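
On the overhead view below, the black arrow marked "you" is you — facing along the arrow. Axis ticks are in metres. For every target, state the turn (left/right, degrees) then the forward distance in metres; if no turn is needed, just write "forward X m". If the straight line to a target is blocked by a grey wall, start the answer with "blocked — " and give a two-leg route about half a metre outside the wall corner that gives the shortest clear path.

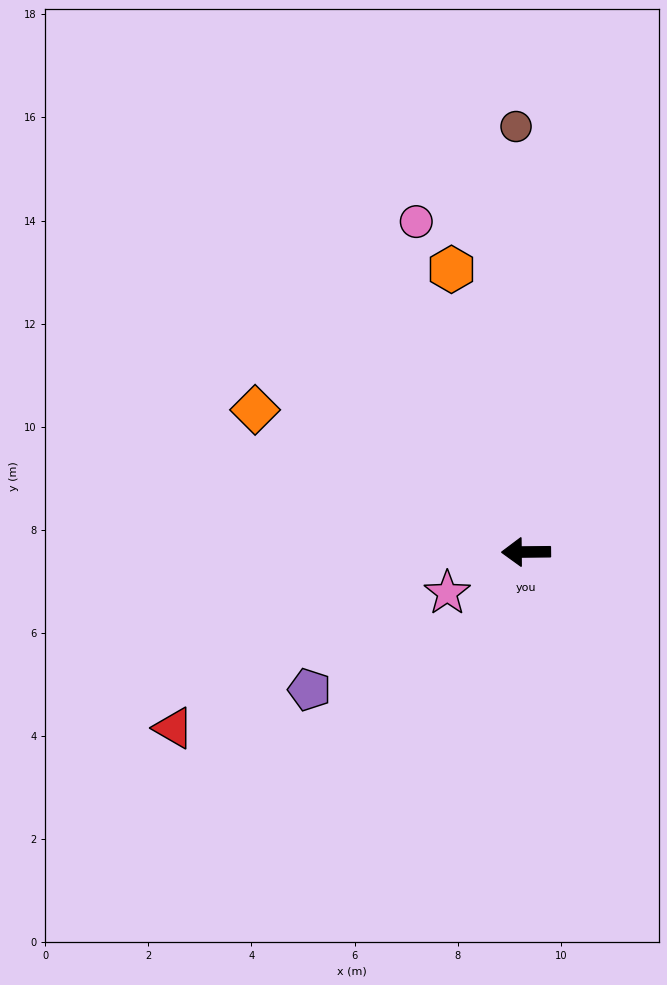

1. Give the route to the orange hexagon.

turn right 76°, forward 5.7 m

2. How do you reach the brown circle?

turn right 89°, forward 8.3 m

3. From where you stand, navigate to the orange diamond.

turn right 28°, forward 5.9 m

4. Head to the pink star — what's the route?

turn left 27°, forward 1.7 m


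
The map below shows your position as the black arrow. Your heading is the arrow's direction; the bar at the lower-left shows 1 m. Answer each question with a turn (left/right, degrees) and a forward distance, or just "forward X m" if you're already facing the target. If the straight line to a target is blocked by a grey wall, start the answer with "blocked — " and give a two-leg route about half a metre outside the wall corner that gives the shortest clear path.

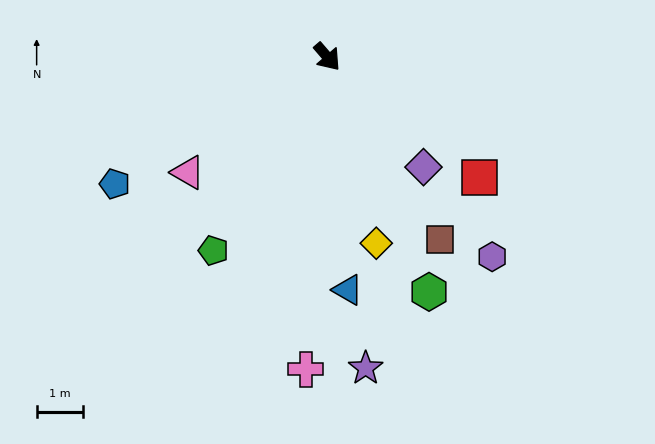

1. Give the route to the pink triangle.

turn right 91°, forward 3.9 m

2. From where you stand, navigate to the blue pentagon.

turn right 100°, forward 5.4 m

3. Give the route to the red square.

turn left 11°, forward 4.2 m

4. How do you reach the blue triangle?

turn right 36°, forward 5.1 m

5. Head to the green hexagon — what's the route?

turn right 17°, forward 5.6 m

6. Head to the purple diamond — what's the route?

forward 3.2 m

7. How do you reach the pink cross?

turn right 45°, forward 6.8 m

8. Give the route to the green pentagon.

turn right 71°, forward 4.9 m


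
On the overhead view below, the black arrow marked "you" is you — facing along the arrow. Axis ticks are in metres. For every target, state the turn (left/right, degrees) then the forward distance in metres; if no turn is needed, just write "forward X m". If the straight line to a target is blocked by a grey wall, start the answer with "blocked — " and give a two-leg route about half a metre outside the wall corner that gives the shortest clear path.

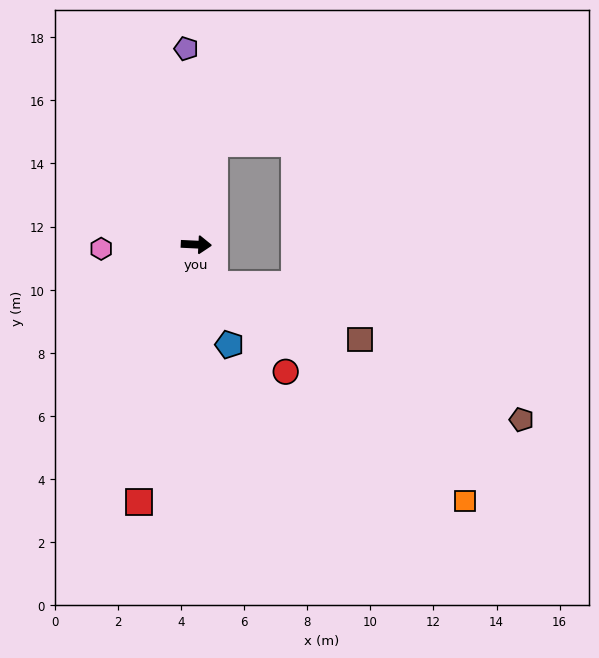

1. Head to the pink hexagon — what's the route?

turn right 175°, forward 3.0 m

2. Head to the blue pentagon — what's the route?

turn right 69°, forward 3.3 m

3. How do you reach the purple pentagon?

turn left 96°, forward 6.2 m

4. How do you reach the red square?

turn right 100°, forward 8.4 m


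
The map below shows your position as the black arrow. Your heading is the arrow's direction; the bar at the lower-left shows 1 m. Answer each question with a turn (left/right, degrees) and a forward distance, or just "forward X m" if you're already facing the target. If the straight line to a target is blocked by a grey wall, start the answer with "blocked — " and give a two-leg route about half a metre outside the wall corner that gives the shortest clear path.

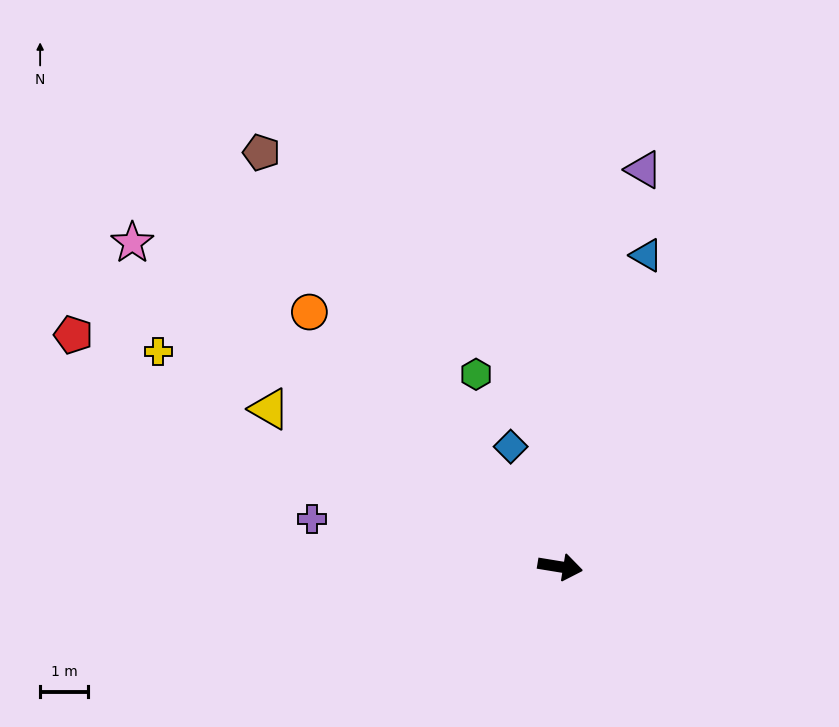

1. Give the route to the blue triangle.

turn left 84°, forward 6.7 m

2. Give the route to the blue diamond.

turn left 122°, forward 2.7 m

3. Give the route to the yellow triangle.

turn left 161°, forward 6.8 m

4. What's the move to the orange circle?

turn left 144°, forward 7.4 m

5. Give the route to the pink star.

turn left 152°, forward 11.1 m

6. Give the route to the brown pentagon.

turn left 135°, forward 10.6 m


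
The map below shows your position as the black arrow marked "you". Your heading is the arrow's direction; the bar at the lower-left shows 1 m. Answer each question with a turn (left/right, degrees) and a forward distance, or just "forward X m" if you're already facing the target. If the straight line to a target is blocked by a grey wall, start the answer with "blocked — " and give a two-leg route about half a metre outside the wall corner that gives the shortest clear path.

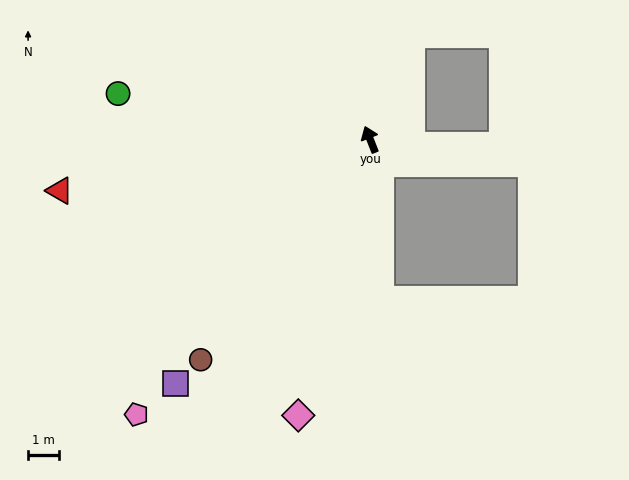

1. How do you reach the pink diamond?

turn left 144°, forward 9.2 m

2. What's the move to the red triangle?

turn left 78°, forward 10.2 m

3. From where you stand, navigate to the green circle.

turn left 58°, forward 8.3 m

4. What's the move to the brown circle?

turn left 121°, forward 9.0 m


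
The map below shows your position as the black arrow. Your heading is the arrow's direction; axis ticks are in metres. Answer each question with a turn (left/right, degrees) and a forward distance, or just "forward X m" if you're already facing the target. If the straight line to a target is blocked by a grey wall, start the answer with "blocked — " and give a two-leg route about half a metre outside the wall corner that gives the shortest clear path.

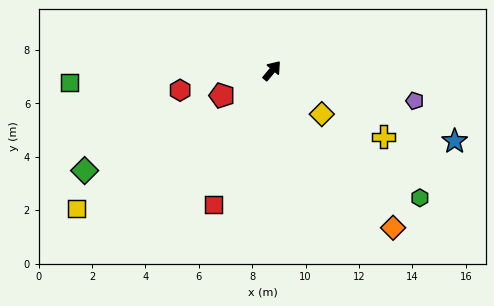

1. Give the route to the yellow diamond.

turn right 91°, forward 2.5 m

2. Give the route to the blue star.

turn right 71°, forward 7.3 m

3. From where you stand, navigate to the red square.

turn right 164°, forward 5.5 m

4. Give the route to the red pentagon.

turn left 156°, forward 2.1 m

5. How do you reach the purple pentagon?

turn right 62°, forward 5.5 m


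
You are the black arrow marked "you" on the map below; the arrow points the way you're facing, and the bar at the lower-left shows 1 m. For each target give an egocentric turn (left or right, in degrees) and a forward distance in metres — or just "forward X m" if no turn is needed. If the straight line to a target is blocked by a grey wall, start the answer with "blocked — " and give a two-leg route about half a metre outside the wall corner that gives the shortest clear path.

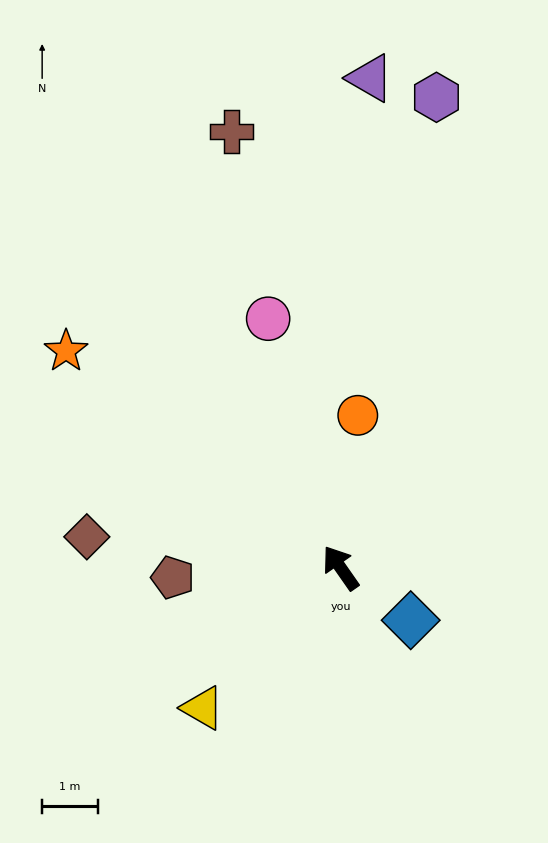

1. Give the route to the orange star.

turn left 17°, forward 6.3 m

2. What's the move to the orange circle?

turn right 41°, forward 2.8 m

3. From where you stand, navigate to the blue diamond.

turn right 162°, forward 1.6 m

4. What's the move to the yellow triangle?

turn left 101°, forward 3.6 m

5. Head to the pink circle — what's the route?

turn right 19°, forward 4.7 m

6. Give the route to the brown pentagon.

turn left 58°, forward 3.0 m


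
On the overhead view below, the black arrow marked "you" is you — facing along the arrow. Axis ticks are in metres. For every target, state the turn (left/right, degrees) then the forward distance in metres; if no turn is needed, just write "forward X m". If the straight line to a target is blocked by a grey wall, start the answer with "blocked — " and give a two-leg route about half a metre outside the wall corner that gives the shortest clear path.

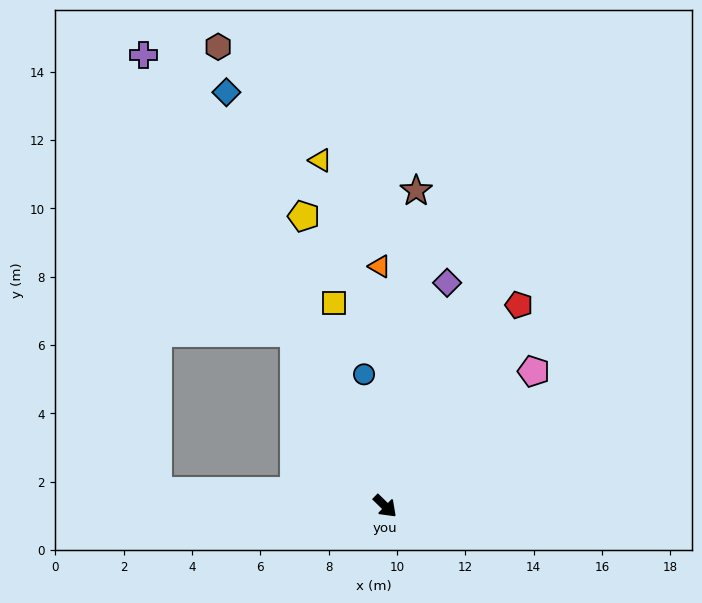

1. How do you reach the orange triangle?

turn left 135°, forward 7.0 m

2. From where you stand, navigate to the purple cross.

turn left 162°, forward 15.0 m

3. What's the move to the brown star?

turn left 129°, forward 9.3 m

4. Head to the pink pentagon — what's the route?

turn left 86°, forward 5.9 m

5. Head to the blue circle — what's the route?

turn left 143°, forward 3.9 m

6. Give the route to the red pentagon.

turn left 101°, forward 7.1 m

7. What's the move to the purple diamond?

turn left 119°, forward 6.8 m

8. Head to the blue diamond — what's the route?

turn left 155°, forward 13.0 m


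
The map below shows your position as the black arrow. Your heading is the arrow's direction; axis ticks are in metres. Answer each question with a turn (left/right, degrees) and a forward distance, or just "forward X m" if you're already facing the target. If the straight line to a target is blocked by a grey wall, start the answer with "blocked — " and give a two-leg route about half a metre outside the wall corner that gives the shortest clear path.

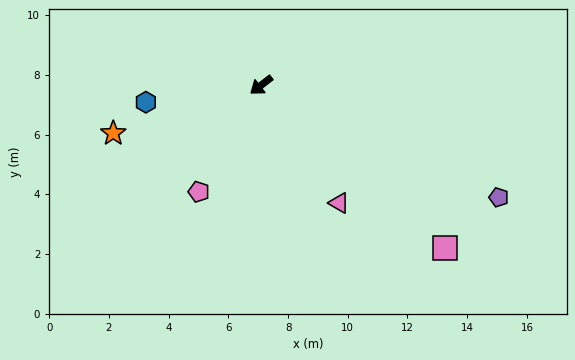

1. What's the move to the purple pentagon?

turn left 117°, forward 8.8 m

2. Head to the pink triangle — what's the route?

turn left 86°, forward 4.7 m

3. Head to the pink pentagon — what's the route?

turn left 22°, forward 4.1 m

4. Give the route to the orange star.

turn right 20°, forward 5.2 m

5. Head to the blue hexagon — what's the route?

turn right 29°, forward 3.9 m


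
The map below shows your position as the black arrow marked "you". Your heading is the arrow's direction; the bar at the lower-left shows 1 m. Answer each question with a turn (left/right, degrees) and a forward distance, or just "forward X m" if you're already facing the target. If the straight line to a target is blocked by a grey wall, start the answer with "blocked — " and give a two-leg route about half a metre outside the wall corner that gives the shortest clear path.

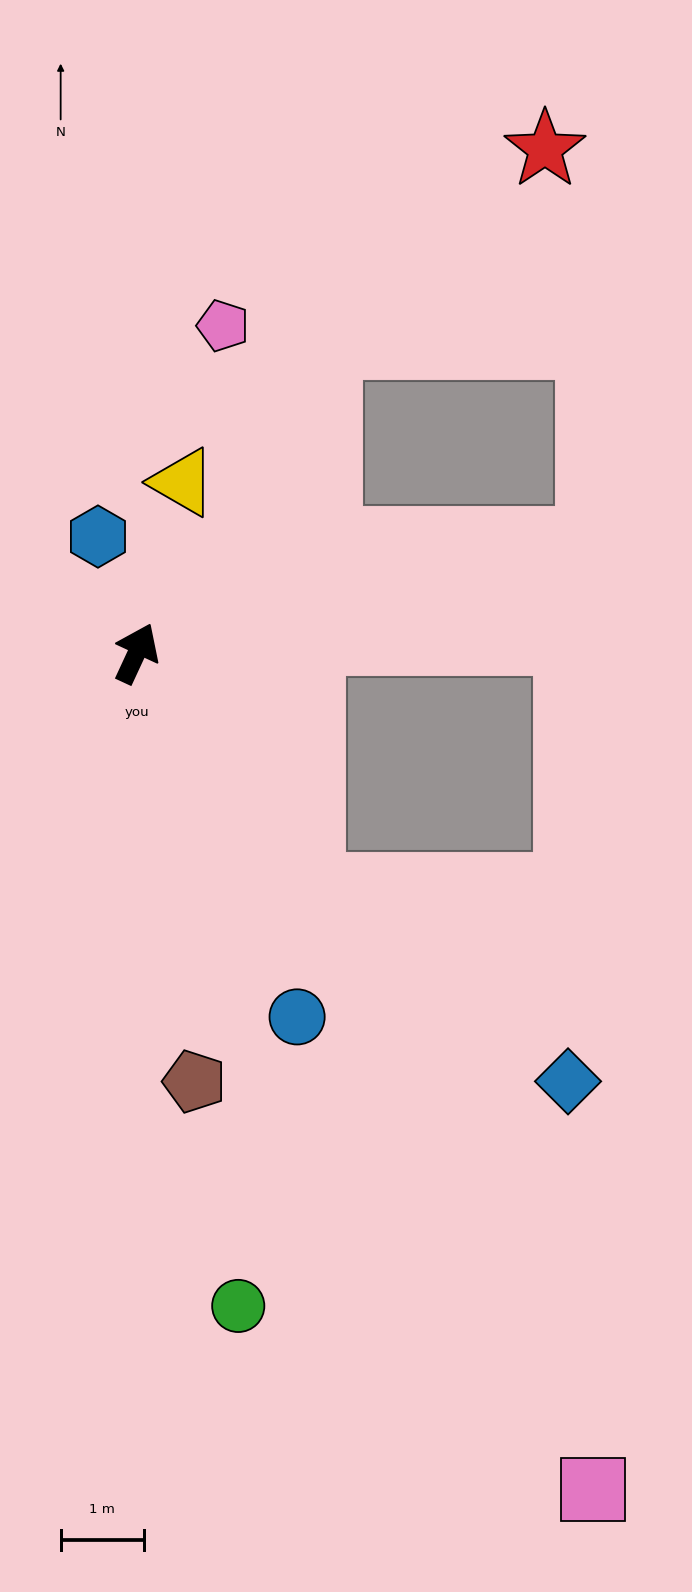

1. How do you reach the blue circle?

turn right 131°, forward 4.8 m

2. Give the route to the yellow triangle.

turn left 10°, forward 2.1 m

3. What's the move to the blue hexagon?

turn left 43°, forward 1.5 m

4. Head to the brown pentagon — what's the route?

turn right 147°, forward 5.2 m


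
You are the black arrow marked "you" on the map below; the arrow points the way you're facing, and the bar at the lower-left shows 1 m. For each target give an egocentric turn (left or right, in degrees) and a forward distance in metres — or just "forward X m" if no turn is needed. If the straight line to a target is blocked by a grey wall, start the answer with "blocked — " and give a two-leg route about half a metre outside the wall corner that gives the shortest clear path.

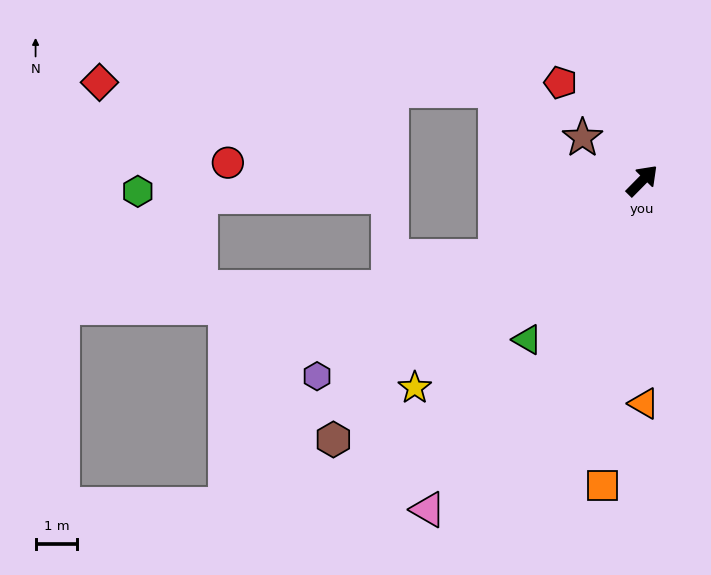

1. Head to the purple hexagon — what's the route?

turn left 166°, forward 9.1 m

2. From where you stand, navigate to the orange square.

turn right 143°, forward 7.4 m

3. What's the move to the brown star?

turn left 99°, forward 1.8 m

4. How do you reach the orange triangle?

turn right 135°, forward 5.3 m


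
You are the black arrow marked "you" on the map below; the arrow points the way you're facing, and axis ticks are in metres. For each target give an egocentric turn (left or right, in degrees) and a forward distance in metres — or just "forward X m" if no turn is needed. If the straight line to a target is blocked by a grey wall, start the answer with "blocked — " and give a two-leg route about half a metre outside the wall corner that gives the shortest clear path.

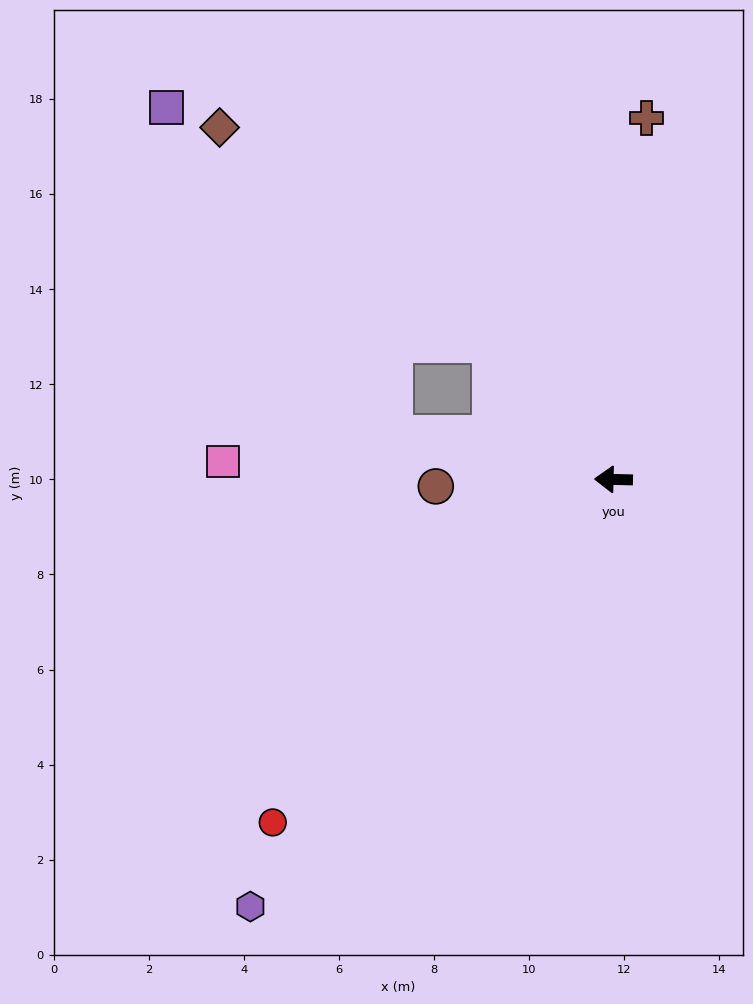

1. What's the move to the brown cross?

turn right 94°, forward 7.6 m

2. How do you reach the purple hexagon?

turn left 51°, forward 11.8 m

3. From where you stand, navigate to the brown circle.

turn left 4°, forward 3.7 m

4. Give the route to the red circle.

turn left 47°, forward 10.2 m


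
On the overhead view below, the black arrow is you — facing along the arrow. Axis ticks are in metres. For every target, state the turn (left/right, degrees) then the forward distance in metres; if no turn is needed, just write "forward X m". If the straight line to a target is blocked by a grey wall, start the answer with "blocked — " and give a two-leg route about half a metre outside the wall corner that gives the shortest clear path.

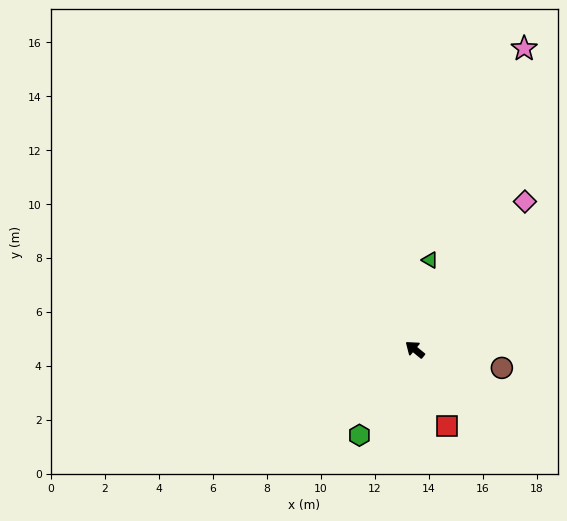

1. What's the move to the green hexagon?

turn left 96°, forward 3.8 m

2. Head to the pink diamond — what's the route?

turn right 87°, forward 6.8 m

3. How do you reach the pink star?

turn right 71°, forward 11.9 m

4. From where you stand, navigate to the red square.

turn left 152°, forward 3.1 m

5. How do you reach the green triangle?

turn right 60°, forward 3.4 m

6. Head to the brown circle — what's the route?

turn right 153°, forward 3.3 m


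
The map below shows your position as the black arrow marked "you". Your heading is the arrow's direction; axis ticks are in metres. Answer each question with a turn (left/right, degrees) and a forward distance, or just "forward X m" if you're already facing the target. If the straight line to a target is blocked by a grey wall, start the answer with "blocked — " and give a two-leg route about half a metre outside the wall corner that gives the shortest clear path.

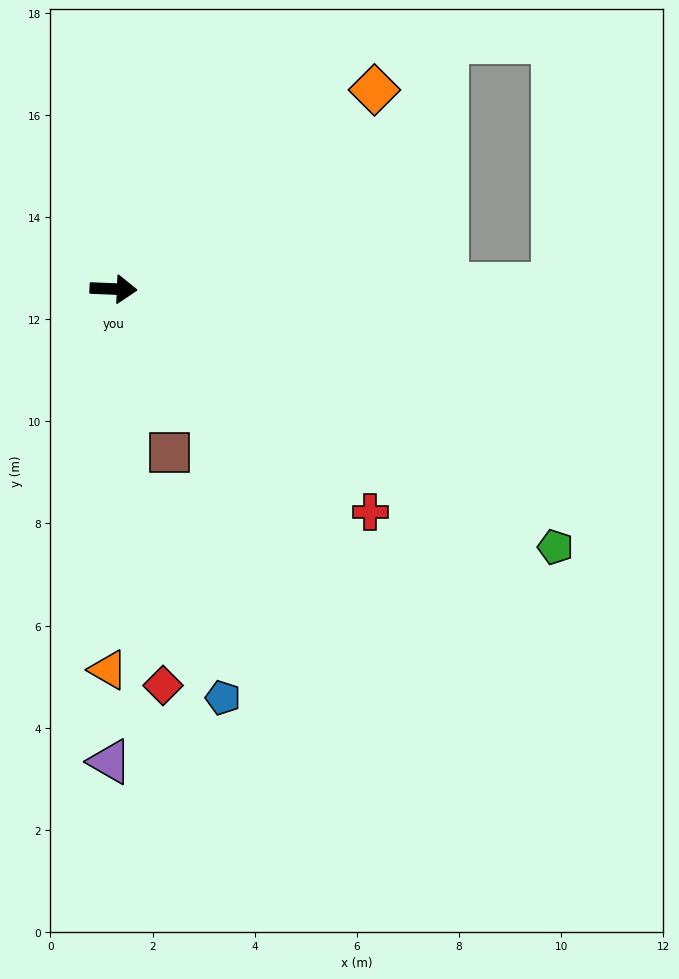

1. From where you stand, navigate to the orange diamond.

turn left 40°, forward 6.4 m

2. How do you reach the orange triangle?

turn right 88°, forward 7.5 m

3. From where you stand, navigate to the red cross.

turn right 38°, forward 6.7 m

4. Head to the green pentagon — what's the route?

turn right 28°, forward 10.0 m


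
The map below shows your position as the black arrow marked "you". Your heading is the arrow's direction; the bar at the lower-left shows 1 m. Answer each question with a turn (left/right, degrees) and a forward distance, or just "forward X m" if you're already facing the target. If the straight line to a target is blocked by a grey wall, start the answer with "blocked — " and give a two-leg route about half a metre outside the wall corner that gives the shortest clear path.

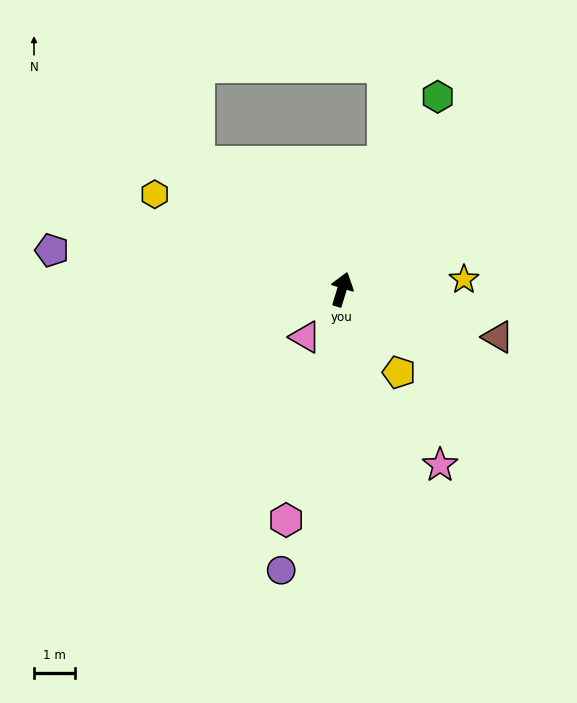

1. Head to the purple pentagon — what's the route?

turn left 99°, forward 7.2 m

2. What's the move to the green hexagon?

turn right 9°, forward 5.3 m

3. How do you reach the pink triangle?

turn left 159°, forward 1.5 m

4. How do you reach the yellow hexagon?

turn left 80°, forward 5.1 m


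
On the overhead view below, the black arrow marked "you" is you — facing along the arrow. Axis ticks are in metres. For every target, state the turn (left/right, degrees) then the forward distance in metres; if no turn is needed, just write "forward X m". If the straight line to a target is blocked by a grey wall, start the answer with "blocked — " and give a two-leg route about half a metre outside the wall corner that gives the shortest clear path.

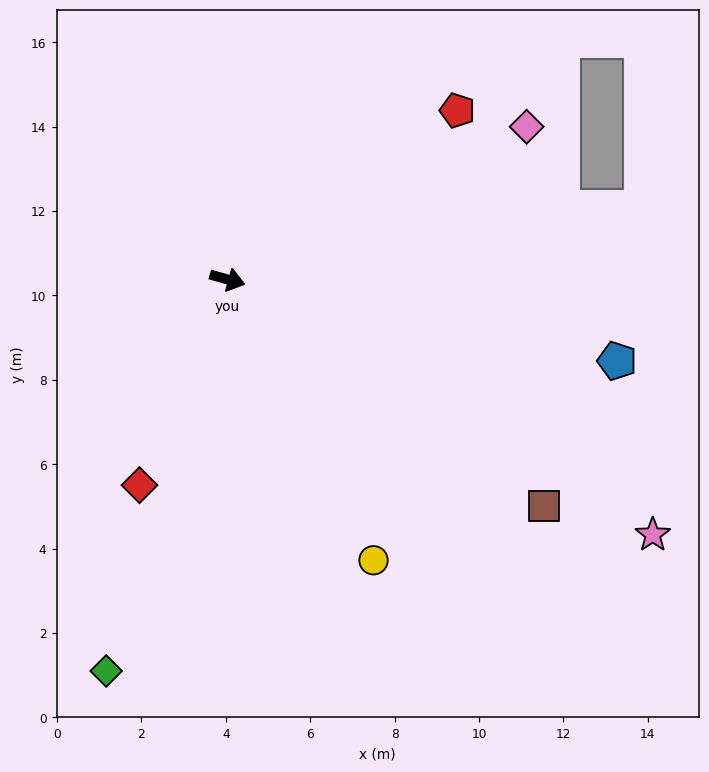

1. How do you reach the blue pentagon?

turn left 4°, forward 9.4 m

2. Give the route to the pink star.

turn right 15°, forward 11.8 m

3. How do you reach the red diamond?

turn right 97°, forward 5.3 m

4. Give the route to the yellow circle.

turn right 47°, forward 7.5 m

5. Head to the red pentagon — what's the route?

turn left 52°, forward 6.8 m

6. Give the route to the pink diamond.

turn left 43°, forward 8.0 m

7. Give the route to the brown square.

turn right 20°, forward 9.2 m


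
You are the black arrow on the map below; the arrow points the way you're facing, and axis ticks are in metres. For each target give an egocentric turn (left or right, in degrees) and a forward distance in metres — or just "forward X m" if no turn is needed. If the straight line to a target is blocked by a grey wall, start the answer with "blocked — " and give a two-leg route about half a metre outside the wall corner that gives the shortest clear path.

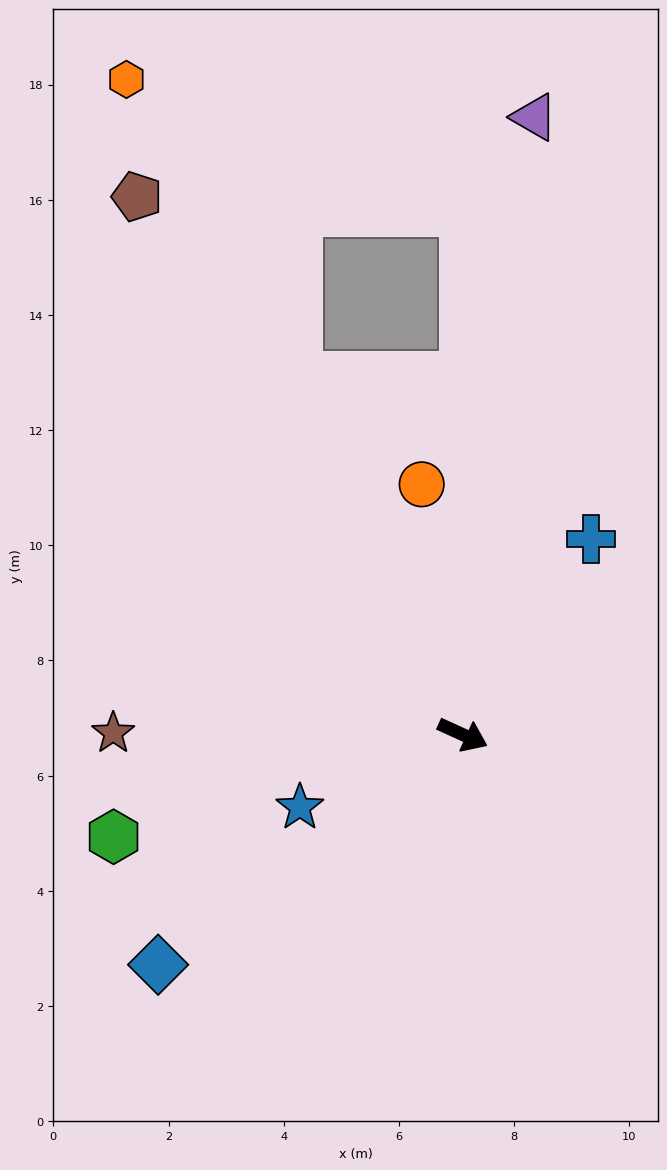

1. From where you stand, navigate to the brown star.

turn right 156°, forward 6.1 m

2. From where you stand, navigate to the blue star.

turn right 131°, forward 3.1 m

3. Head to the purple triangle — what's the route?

turn left 108°, forward 10.8 m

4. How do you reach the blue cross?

turn left 81°, forward 4.1 m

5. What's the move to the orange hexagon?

turn left 142°, forward 12.8 m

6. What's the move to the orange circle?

turn left 124°, forward 4.4 m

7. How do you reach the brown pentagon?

turn left 146°, forward 10.9 m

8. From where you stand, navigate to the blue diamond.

turn right 118°, forward 6.6 m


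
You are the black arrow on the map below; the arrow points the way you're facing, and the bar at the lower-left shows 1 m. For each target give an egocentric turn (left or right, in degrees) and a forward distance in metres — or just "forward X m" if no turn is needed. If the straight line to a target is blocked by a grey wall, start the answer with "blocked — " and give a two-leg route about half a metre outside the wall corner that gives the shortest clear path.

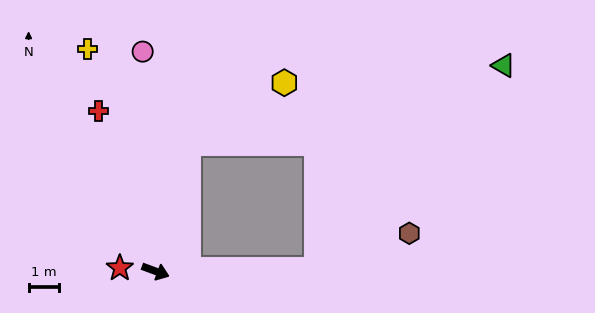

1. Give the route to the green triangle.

blocked — turn left 21°, forward 5.4 m, then turn left 47°, forward 9.2 m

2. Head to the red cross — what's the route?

turn left 130°, forward 5.7 m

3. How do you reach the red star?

turn right 165°, forward 1.2 m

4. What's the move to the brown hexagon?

blocked — turn left 21°, forward 5.4 m, then turn left 20°, forward 3.3 m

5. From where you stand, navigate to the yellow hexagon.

blocked — turn left 96°, forward 4.4 m, then turn right 43°, forward 3.8 m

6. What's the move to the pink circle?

turn left 114°, forward 7.3 m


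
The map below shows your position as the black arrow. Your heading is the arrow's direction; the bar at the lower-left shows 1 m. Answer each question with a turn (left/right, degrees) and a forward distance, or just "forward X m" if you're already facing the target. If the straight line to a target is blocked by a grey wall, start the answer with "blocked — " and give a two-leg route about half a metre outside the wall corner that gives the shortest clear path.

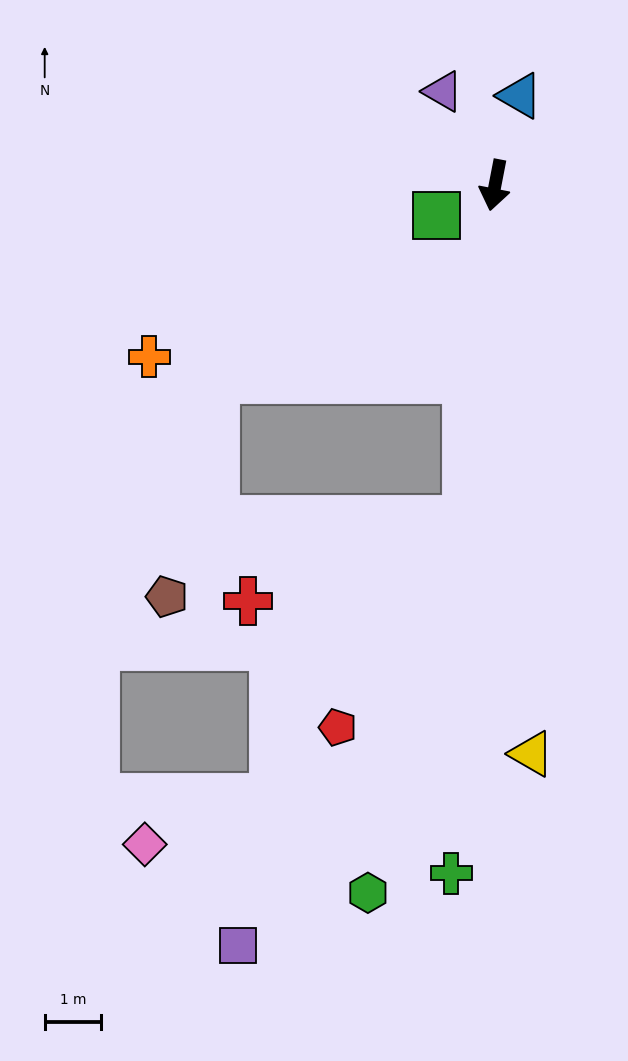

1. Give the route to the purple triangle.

turn right 140°, forward 1.9 m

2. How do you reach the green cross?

turn left 7°, forward 12.2 m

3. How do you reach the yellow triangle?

turn left 15°, forward 10.1 m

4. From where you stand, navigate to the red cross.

blocked — turn left 6°, forward 6.0 m, then turn right 64°, forward 4.1 m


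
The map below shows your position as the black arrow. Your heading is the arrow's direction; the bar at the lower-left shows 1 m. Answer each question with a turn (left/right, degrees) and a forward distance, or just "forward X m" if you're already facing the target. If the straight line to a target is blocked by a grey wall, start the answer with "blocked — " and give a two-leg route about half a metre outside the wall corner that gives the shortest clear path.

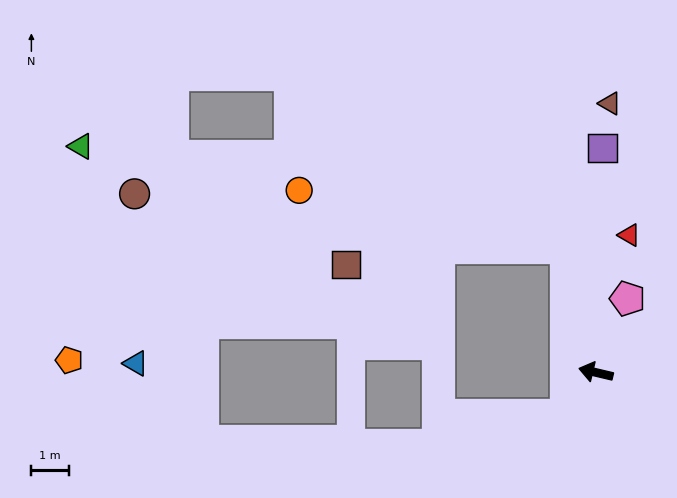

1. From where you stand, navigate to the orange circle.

blocked — turn right 63°, forward 3.4 m, then turn left 64°, forward 7.3 m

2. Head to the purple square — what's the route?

turn right 78°, forward 6.0 m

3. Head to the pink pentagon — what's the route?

turn right 100°, forward 2.2 m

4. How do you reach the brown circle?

blocked — turn right 63°, forward 3.4 m, then turn left 69°, forward 11.6 m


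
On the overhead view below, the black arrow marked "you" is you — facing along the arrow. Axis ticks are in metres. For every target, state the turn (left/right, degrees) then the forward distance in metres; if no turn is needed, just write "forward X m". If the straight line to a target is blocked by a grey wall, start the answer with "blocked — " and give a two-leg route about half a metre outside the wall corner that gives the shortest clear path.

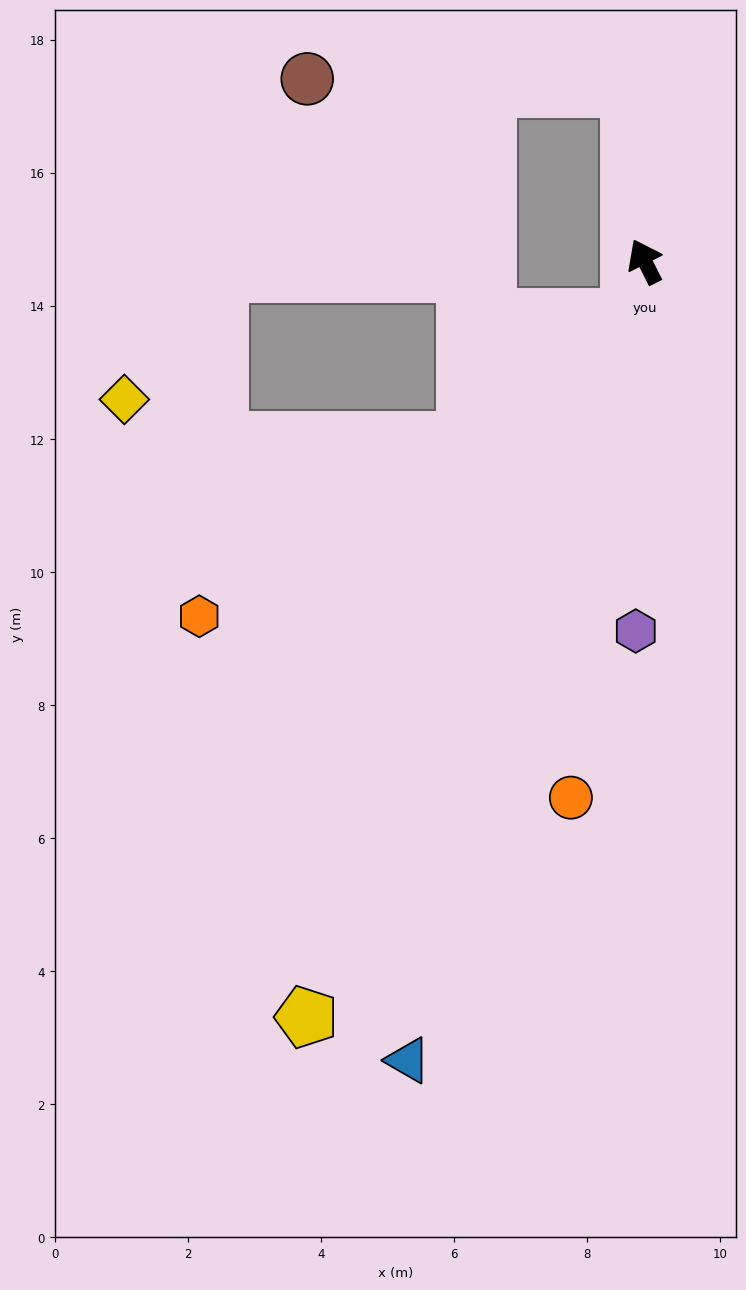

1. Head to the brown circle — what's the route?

blocked — turn right 22°, forward 2.6 m, then turn left 84°, forward 4.8 m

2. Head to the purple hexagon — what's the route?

turn left 152°, forward 5.6 m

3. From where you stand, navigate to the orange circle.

turn left 145°, forward 8.1 m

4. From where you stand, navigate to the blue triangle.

turn left 137°, forward 12.5 m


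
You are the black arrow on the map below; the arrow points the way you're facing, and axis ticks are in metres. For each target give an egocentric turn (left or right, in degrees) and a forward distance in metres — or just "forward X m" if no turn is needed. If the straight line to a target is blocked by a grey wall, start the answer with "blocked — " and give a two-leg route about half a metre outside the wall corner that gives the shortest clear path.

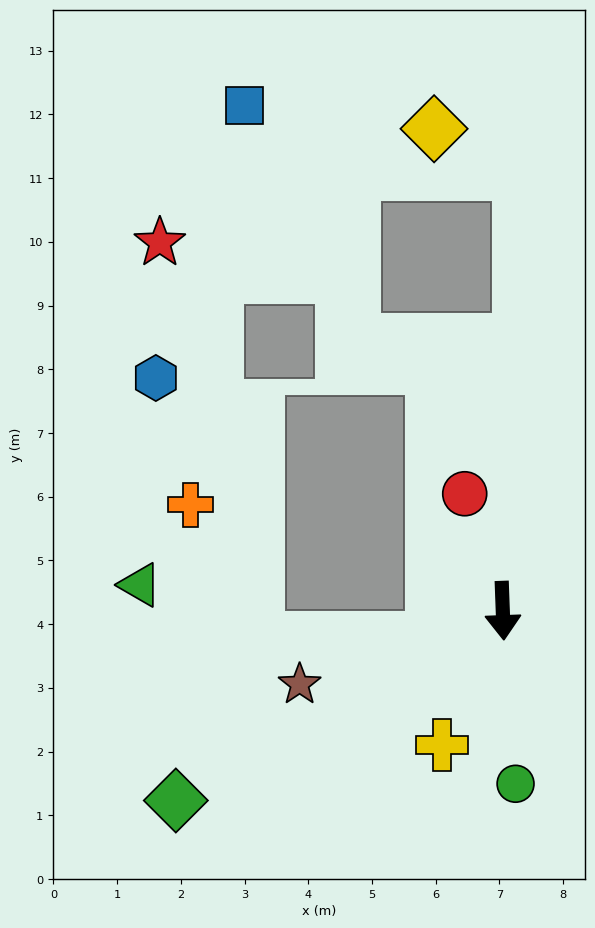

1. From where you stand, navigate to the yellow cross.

turn right 27°, forward 2.3 m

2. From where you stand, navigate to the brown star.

turn right 72°, forward 3.4 m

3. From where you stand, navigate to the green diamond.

turn right 62°, forward 5.9 m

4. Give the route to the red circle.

turn right 164°, forward 1.9 m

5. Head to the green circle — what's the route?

turn left 2°, forward 2.7 m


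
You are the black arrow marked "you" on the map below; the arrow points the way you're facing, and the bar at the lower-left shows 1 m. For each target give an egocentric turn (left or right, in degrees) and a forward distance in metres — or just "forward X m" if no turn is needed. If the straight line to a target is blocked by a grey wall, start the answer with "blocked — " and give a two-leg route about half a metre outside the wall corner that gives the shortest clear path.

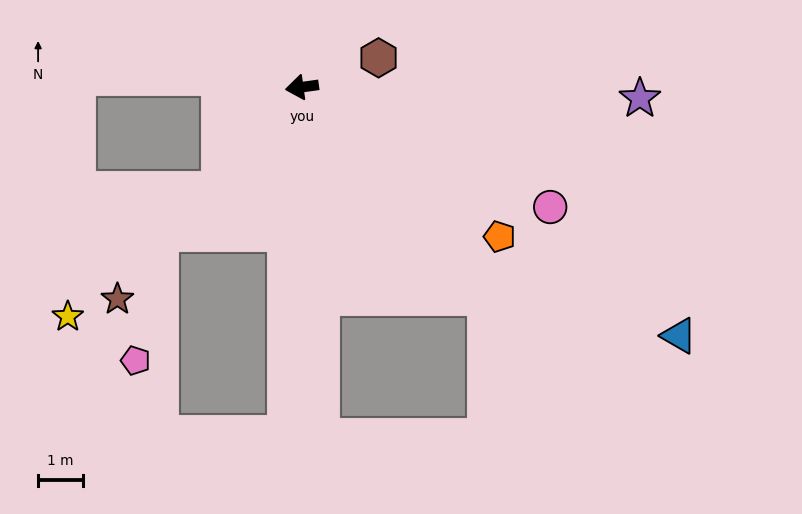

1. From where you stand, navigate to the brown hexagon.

turn right 167°, forward 1.8 m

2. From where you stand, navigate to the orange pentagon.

turn left 135°, forward 5.5 m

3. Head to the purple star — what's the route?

turn left 170°, forward 7.5 m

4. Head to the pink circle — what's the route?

turn left 146°, forward 6.1 m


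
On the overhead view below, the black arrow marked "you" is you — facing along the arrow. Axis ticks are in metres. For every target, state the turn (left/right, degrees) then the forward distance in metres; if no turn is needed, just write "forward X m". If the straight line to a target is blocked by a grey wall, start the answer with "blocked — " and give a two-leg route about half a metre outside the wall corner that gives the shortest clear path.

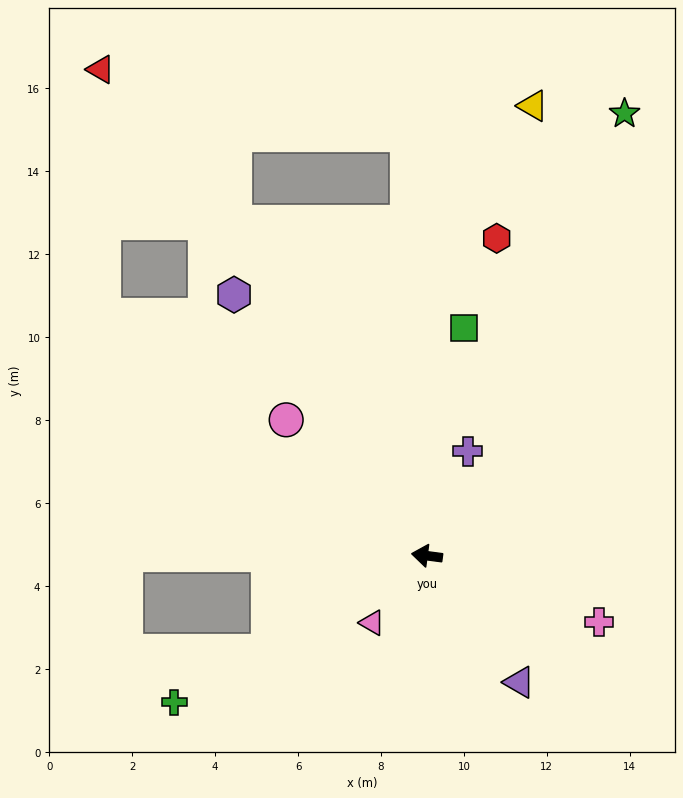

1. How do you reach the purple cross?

turn right 104°, forward 2.7 m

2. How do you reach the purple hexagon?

turn right 46°, forward 7.8 m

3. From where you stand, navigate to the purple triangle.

turn left 134°, forward 3.8 m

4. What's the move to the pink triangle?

turn left 58°, forward 2.1 m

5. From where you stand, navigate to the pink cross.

turn left 166°, forward 4.4 m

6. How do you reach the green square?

turn right 92°, forward 5.6 m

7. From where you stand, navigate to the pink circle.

turn right 36°, forward 4.7 m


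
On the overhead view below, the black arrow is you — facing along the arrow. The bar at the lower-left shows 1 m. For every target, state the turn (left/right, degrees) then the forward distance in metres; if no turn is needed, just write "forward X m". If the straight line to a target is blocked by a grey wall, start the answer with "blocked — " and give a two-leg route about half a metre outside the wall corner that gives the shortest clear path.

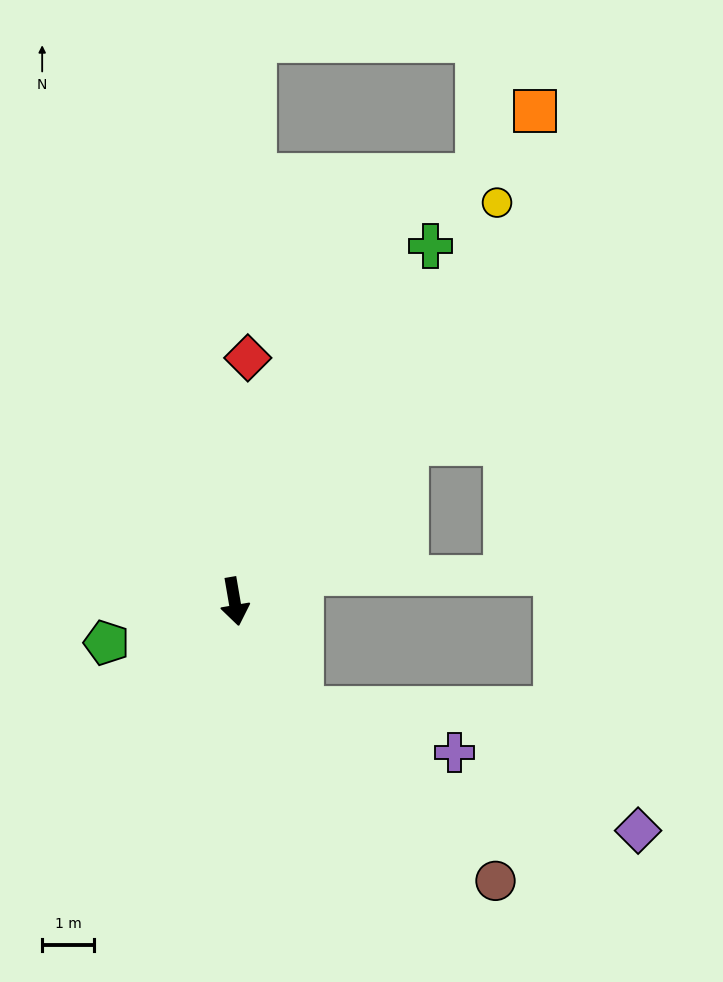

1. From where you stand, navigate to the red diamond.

turn left 167°, forward 4.7 m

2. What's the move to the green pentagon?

turn right 82°, forward 2.6 m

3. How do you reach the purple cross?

blocked — turn left 23°, forward 2.4 m, then turn left 41°, forward 3.1 m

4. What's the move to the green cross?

turn left 141°, forward 7.8 m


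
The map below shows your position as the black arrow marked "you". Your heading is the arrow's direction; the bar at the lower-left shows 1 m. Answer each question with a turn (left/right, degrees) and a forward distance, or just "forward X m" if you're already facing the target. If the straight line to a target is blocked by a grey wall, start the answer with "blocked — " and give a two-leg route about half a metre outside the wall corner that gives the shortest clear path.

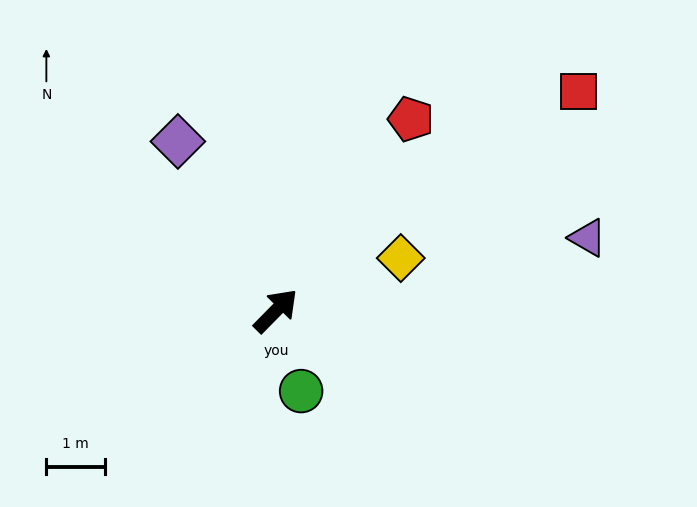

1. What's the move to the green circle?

turn right 118°, forward 1.4 m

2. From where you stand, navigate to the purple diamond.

turn left 75°, forward 3.3 m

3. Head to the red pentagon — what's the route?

turn left 9°, forward 4.0 m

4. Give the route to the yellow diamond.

turn right 23°, forward 2.3 m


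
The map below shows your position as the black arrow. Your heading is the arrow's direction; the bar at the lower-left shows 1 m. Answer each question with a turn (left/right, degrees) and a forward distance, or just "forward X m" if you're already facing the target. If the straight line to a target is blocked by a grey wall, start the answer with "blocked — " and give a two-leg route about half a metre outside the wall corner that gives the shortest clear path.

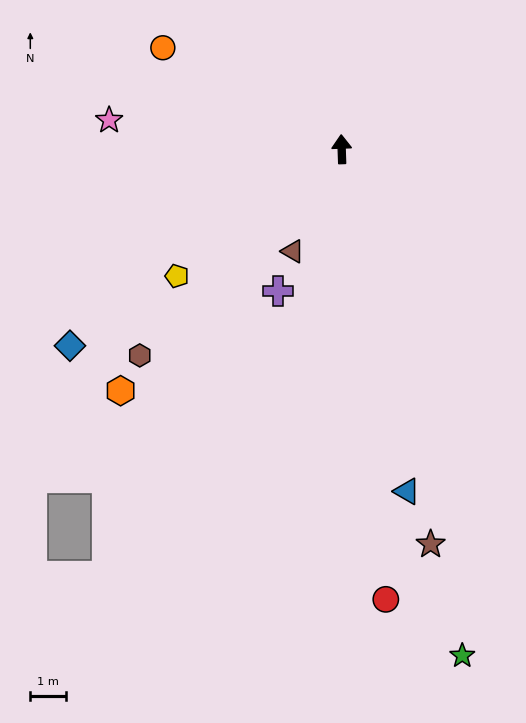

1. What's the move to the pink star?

turn left 81°, forward 6.6 m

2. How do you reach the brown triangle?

turn left 152°, forward 3.2 m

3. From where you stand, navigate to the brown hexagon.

turn left 134°, forward 8.2 m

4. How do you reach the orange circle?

turn left 58°, forward 5.8 m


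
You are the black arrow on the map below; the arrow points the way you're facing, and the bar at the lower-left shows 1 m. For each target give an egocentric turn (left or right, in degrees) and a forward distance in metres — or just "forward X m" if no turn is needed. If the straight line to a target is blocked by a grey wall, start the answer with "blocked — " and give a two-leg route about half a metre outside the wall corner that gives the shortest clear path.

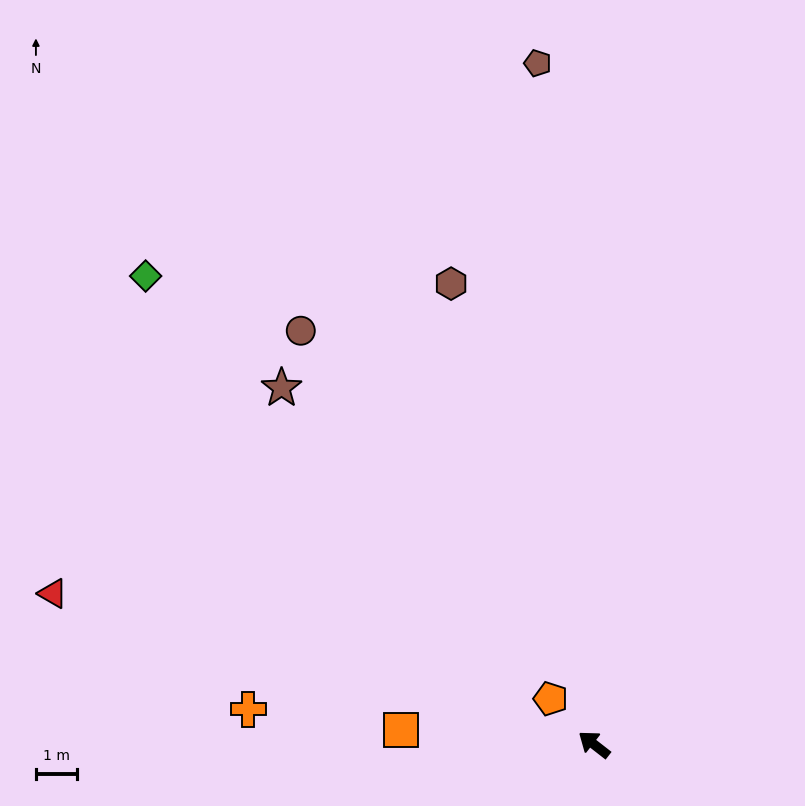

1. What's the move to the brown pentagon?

turn right 47°, forward 16.6 m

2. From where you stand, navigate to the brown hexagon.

turn right 35°, forward 11.7 m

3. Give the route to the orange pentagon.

turn right 9°, forward 1.5 m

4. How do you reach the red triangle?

turn left 22°, forward 13.6 m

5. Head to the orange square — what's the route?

turn left 34°, forward 4.7 m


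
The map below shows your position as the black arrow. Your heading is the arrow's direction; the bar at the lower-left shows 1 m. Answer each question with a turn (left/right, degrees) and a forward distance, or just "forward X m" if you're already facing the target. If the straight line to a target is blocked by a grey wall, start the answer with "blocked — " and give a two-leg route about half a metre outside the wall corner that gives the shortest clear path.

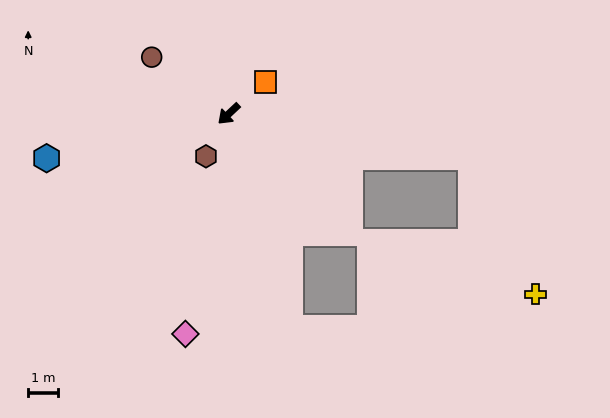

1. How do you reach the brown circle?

turn right 80°, forward 3.2 m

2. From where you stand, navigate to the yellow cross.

blocked — turn left 127°, forward 8.2 m, then turn right 55°, forward 5.1 m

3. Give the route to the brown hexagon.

turn left 19°, forward 1.6 m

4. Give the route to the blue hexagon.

turn right 30°, forward 6.3 m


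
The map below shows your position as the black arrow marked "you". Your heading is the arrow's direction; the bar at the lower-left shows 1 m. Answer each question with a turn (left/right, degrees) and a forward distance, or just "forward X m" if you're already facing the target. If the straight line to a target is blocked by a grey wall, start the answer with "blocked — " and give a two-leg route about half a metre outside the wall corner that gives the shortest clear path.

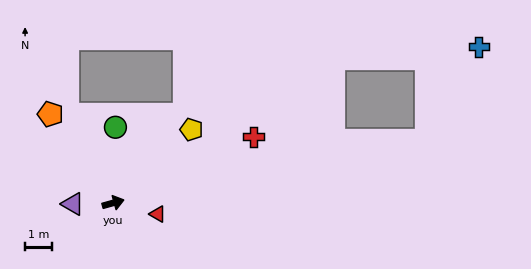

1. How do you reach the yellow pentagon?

turn left 28°, forward 4.0 m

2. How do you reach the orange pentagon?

turn left 110°, forward 4.0 m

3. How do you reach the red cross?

turn left 10°, forward 5.8 m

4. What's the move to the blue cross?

blocked — turn left 18°, forward 9.8 m, then turn right 29°, forward 5.4 m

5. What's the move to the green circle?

turn left 73°, forward 2.8 m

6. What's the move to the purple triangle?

turn left 166°, forward 1.5 m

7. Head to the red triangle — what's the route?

turn right 30°, forward 1.7 m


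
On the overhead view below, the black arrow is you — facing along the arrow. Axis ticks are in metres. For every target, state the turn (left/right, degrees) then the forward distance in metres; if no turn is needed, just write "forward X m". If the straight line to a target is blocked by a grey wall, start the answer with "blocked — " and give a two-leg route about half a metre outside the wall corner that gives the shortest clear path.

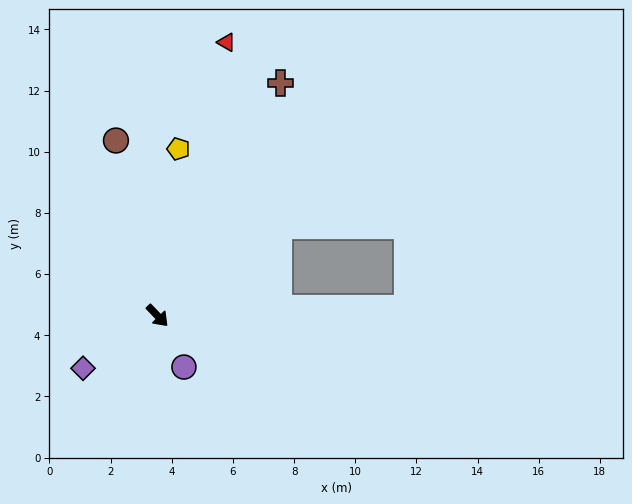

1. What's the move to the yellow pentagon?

turn left 129°, forward 5.5 m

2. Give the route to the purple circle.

turn right 17°, forward 1.9 m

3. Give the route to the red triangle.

turn left 122°, forward 9.2 m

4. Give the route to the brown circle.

turn left 149°, forward 5.9 m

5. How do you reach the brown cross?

turn left 108°, forward 8.6 m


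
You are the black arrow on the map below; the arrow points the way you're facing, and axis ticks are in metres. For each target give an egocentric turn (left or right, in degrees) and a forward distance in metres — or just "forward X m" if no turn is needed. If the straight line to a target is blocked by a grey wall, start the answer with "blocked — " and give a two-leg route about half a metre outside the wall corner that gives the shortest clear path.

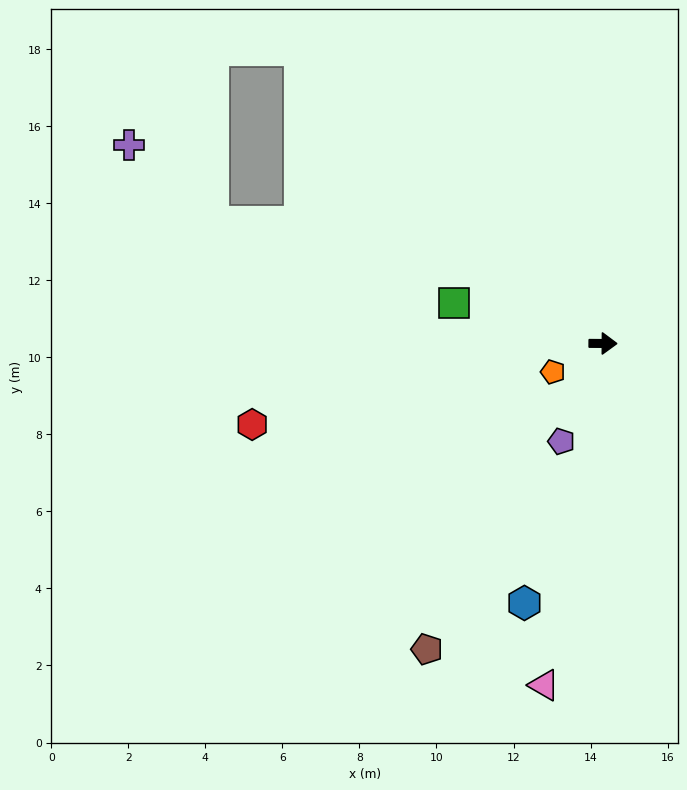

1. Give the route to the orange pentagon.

turn right 150°, forward 1.5 m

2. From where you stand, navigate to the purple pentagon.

turn right 113°, forward 2.8 m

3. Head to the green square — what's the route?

turn left 165°, forward 4.0 m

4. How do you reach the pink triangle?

turn right 99°, forward 9.0 m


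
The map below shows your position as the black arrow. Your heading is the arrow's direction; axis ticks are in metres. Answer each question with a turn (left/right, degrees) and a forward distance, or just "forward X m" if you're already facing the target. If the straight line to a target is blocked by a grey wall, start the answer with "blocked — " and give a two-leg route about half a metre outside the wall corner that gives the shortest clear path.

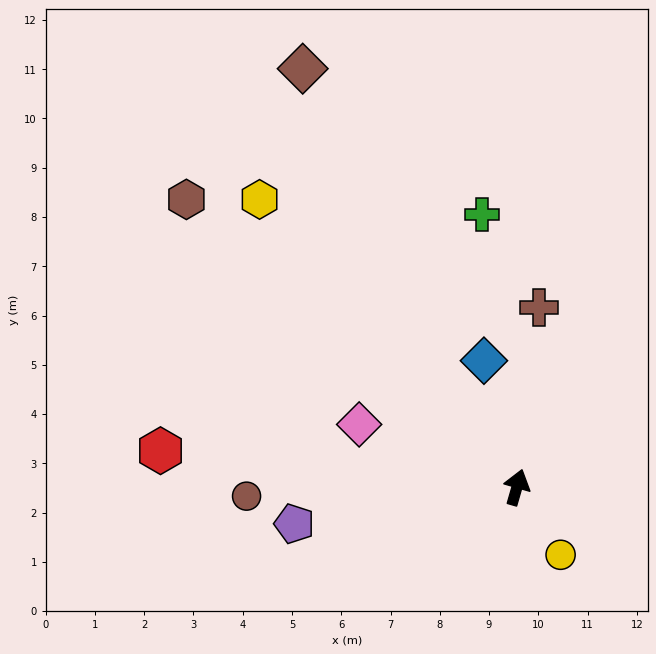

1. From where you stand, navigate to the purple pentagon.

turn left 115°, forward 4.6 m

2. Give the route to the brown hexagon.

turn left 65°, forward 8.9 m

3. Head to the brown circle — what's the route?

turn left 108°, forward 5.5 m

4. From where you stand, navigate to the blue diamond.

turn left 31°, forward 2.7 m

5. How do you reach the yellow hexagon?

turn left 58°, forward 7.8 m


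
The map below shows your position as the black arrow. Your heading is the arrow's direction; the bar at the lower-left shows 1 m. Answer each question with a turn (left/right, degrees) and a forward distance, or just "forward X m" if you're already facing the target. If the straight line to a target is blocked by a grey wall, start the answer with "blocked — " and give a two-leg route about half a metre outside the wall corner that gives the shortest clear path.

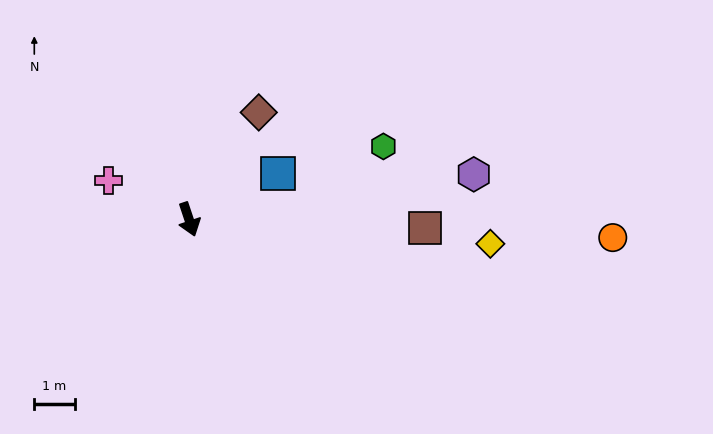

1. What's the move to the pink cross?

turn right 134°, forward 2.2 m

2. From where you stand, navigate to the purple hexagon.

turn left 81°, forward 7.1 m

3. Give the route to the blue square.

turn left 99°, forward 2.5 m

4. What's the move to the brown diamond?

turn left 128°, forward 3.2 m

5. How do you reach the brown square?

turn left 69°, forward 5.8 m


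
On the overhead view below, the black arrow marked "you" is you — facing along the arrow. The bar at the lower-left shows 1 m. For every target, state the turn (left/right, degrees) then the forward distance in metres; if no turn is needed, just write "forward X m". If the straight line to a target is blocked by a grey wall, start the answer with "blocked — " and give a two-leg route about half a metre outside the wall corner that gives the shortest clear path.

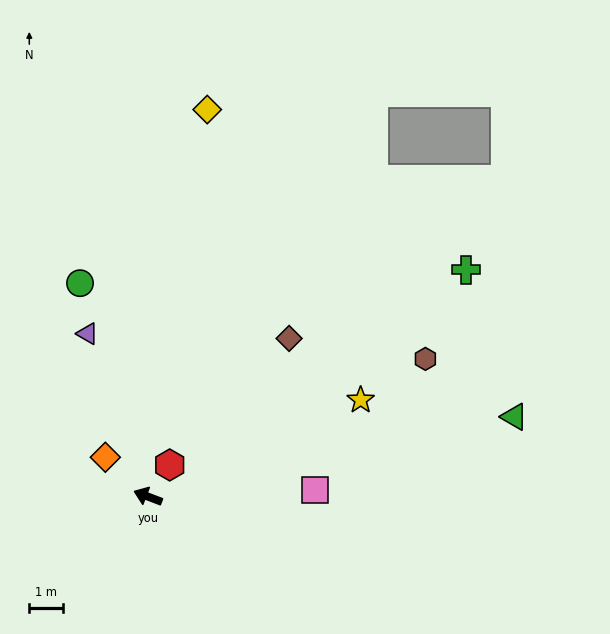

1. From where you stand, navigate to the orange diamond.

turn right 22°, forward 1.7 m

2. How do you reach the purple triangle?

turn right 49°, forward 5.2 m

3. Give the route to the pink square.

turn right 157°, forward 5.0 m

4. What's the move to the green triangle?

turn right 147°, forward 11.2 m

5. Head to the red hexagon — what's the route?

turn right 104°, forward 1.1 m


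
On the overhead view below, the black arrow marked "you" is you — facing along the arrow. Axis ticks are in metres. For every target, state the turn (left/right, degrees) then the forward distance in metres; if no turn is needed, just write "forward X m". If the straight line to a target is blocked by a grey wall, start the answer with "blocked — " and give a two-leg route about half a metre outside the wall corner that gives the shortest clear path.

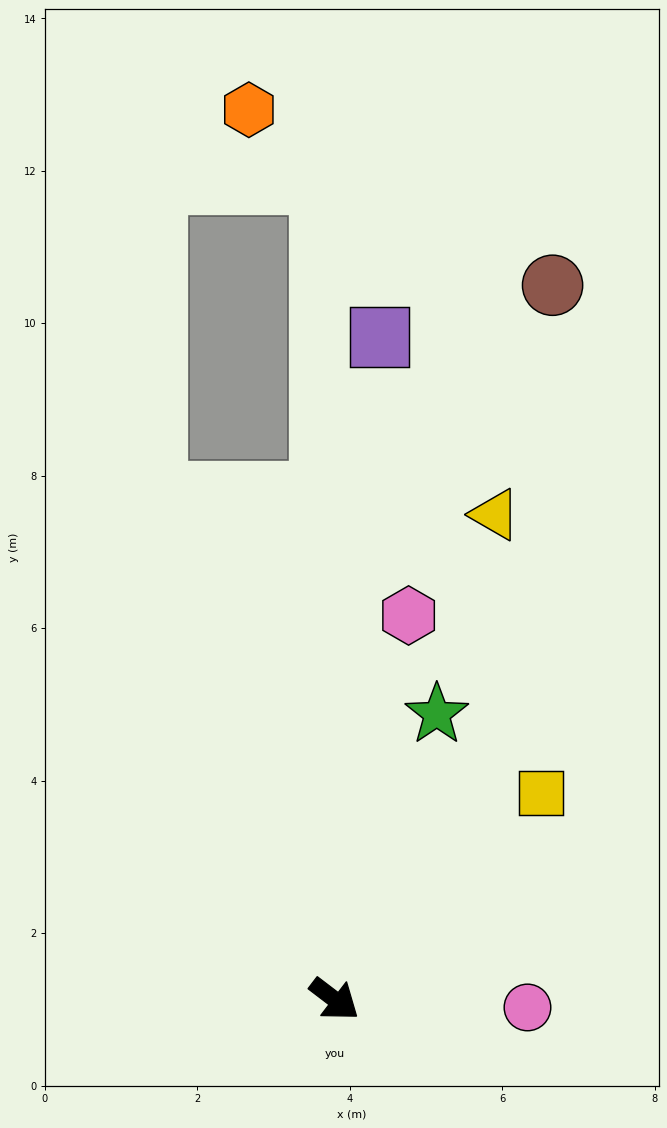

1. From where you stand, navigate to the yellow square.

turn left 82°, forward 3.8 m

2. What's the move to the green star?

turn left 108°, forward 4.0 m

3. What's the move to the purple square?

turn left 123°, forward 8.7 m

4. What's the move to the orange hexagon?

blocked — turn left 128°, forward 10.7 m, then turn left 45°, forward 1.3 m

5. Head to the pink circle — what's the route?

turn left 35°, forward 2.5 m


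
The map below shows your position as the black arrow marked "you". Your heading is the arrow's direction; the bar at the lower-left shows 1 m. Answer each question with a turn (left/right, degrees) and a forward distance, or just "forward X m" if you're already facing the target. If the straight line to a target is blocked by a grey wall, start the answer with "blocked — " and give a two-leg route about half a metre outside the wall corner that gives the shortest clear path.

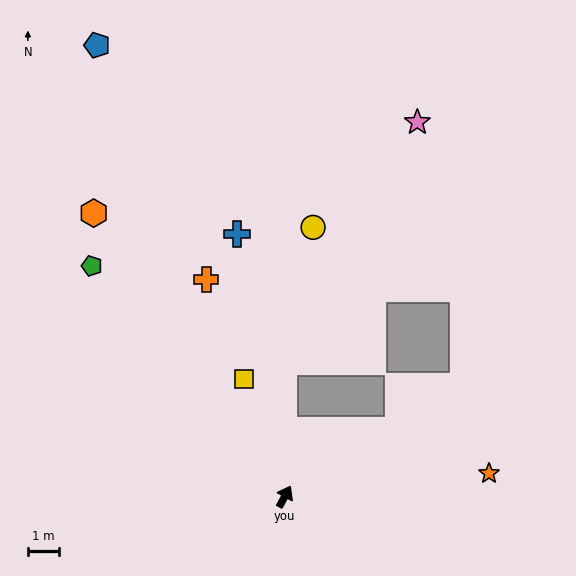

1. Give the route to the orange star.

turn right 55°, forward 6.7 m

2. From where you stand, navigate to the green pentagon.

turn left 68°, forward 9.7 m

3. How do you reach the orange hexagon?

turn left 62°, forward 11.1 m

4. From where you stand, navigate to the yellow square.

turn left 48°, forward 4.0 m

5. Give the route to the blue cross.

turn left 39°, forward 8.6 m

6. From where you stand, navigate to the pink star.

blocked — turn left 29°, forward 4.4 m, then turn right 30°, forward 8.9 m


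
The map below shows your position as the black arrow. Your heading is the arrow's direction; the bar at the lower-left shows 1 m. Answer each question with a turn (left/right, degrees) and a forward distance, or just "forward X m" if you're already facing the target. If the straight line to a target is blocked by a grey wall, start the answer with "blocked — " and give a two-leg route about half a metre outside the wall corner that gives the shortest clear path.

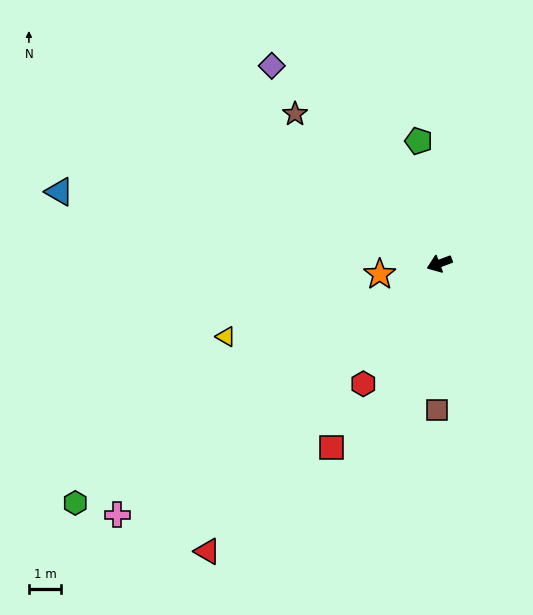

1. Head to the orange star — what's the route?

turn right 10°, forward 1.9 m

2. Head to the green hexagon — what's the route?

turn left 13°, forward 13.4 m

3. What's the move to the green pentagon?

turn right 101°, forward 3.8 m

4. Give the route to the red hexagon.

turn left 37°, forward 4.4 m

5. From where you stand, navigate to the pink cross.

turn left 17°, forward 12.5 m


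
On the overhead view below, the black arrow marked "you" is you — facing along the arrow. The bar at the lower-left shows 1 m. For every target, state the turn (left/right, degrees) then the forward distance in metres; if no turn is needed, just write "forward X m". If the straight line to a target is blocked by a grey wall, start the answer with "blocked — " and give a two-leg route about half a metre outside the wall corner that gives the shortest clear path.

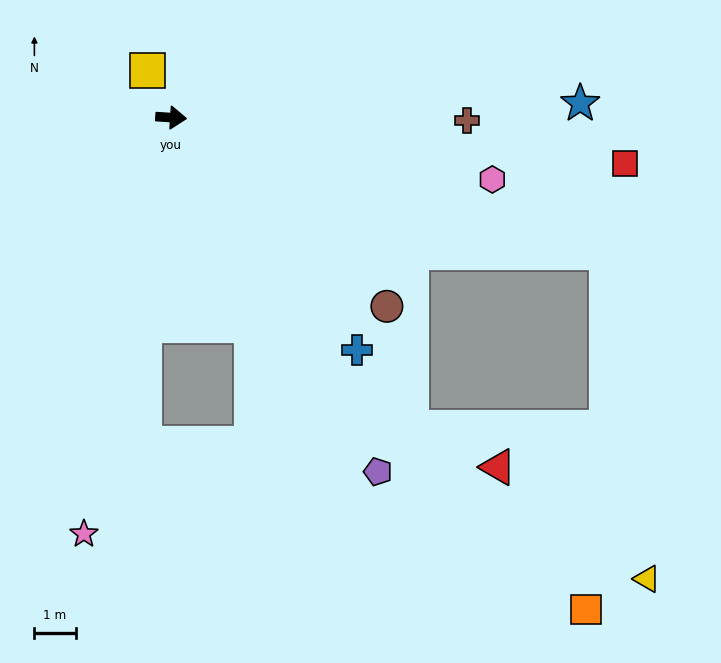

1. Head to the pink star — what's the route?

turn right 98°, forward 10.3 m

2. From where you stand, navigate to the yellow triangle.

blocked — turn right 14°, forward 11.0 m, then turn right 65°, forward 8.0 m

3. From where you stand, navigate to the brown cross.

turn left 3°, forward 7.2 m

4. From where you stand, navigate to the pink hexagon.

turn right 7°, forward 7.9 m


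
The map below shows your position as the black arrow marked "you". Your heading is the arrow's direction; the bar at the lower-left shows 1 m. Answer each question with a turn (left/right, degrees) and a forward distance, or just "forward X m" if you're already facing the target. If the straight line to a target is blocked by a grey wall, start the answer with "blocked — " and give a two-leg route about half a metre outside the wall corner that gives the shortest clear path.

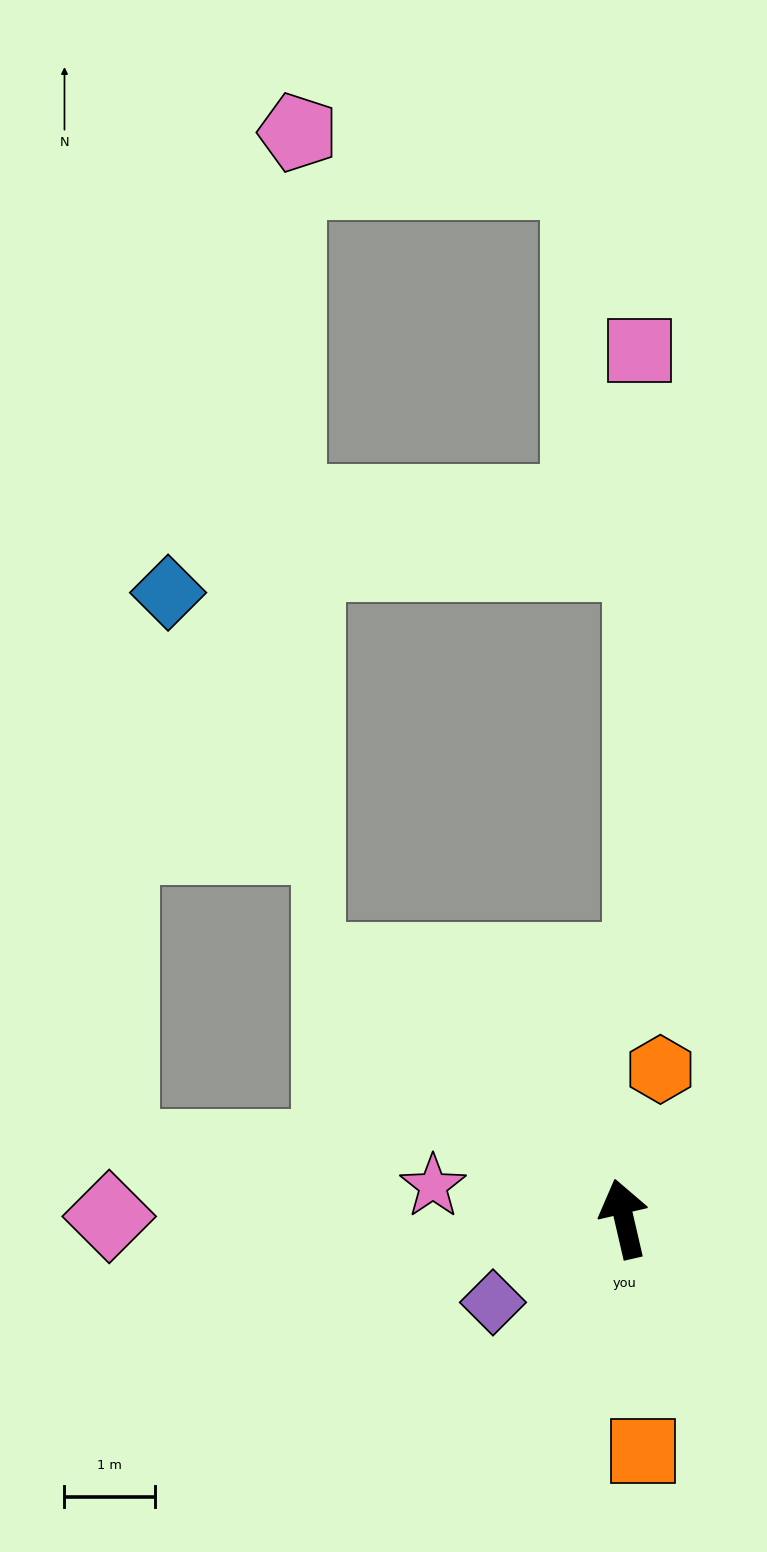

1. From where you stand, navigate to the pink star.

turn left 67°, forward 2.1 m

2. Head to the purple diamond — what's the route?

turn left 109°, forward 1.7 m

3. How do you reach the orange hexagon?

turn right 27°, forward 1.7 m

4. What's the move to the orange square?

turn left 172°, forward 2.6 m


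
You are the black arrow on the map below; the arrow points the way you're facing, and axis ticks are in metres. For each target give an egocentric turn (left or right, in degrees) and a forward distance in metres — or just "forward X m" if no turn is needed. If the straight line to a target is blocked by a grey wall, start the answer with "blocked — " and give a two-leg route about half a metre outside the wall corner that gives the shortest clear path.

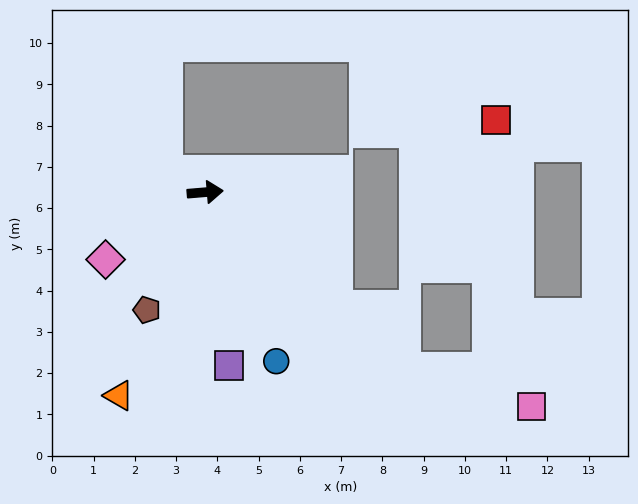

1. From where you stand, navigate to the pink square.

blocked — turn right 47°, forward 6.4 m, then turn left 26°, forward 3.2 m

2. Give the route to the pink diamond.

turn right 151°, forward 2.9 m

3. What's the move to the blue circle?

turn right 72°, forward 4.4 m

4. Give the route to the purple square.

turn right 87°, forward 4.2 m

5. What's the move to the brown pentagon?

turn right 121°, forward 3.2 m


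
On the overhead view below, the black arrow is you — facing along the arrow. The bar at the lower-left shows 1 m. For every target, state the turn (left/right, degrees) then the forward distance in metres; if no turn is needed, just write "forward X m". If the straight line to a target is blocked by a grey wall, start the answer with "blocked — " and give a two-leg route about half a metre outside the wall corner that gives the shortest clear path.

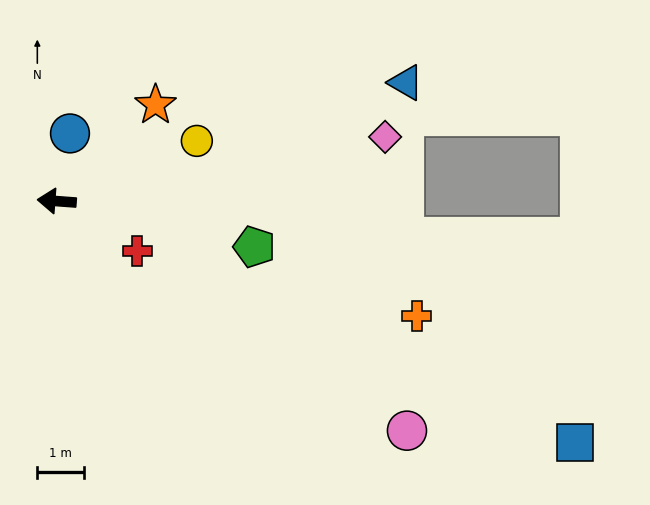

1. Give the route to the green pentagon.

turn left 171°, forward 4.4 m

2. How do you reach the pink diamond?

turn right 165°, forward 7.2 m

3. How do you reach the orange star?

turn right 131°, forward 3.0 m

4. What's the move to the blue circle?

turn right 97°, forward 1.5 m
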